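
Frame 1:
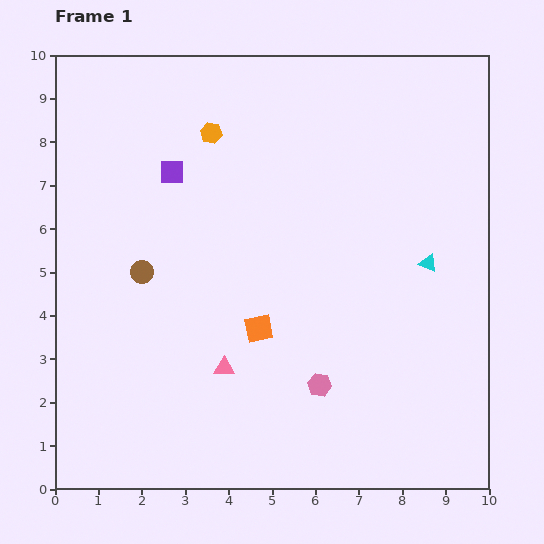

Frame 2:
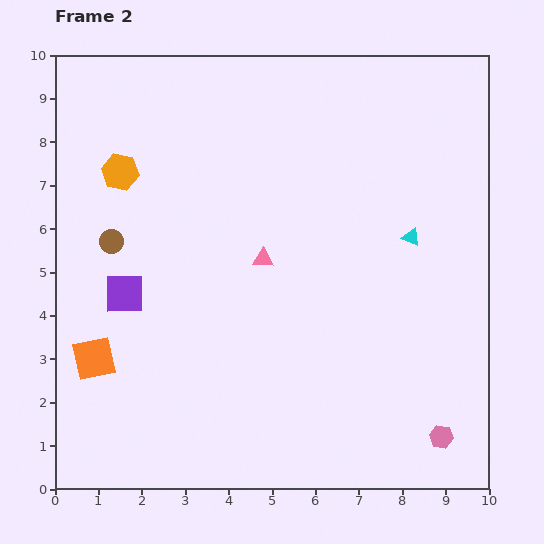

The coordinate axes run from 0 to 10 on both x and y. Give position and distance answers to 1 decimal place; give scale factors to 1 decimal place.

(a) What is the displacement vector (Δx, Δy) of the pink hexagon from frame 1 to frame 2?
(2.8, -1.2)

The pink hexagon was at (6.1, 2.4) in frame 1 and (8.9, 1.2) in frame 2.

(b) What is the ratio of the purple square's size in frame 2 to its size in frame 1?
1.6×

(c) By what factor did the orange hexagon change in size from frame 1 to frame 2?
1.7×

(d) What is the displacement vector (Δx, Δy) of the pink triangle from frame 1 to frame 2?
(0.9, 2.5)

The pink triangle was at (3.9, 2.8) in frame 1 and (4.8, 5.3) in frame 2.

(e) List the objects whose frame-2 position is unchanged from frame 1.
none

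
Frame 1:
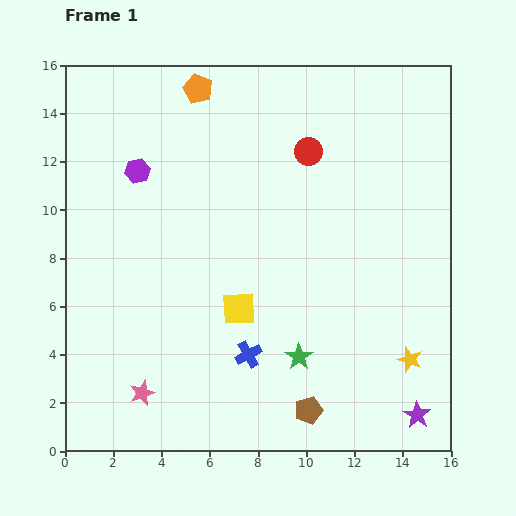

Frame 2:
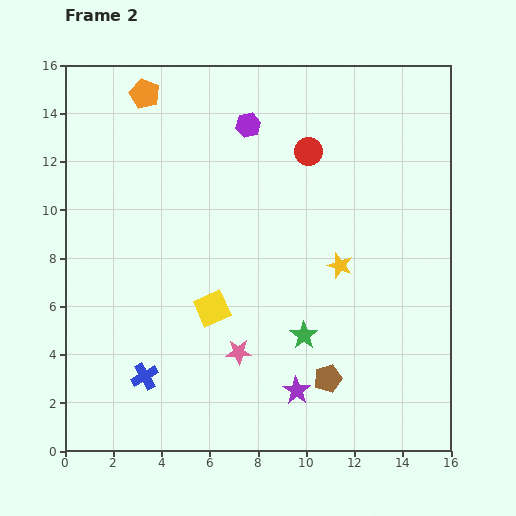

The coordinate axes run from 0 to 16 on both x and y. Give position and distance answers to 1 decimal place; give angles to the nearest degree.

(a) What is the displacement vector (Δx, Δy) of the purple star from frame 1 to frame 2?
(-5.0, 1.0)

The purple star was at (14.6, 1.5) in frame 1 and (9.6, 2.5) in frame 2.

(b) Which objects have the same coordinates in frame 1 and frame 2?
the red circle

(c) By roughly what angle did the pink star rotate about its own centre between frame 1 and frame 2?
19° clockwise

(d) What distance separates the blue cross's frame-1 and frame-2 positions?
4.4

The blue cross moved from (7.6, 4.0) to (3.3, 3.1), a distance of √(4.3² + 0.9²) ≈ 4.4.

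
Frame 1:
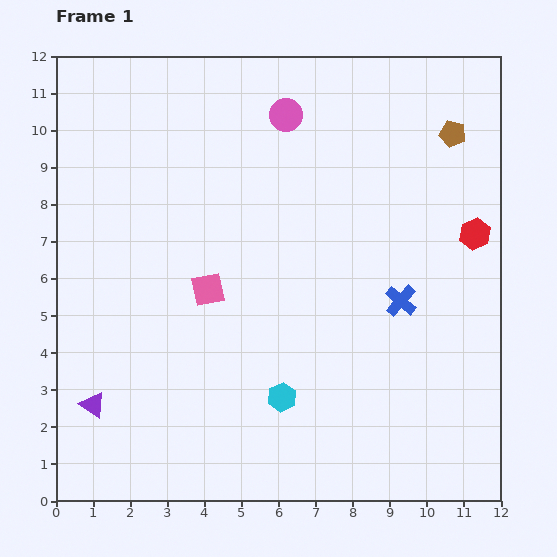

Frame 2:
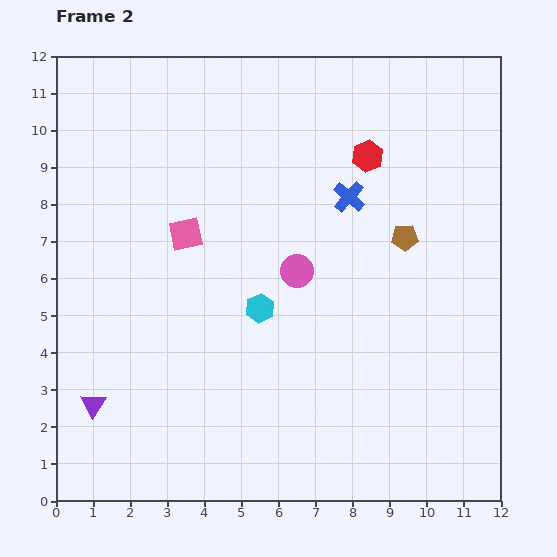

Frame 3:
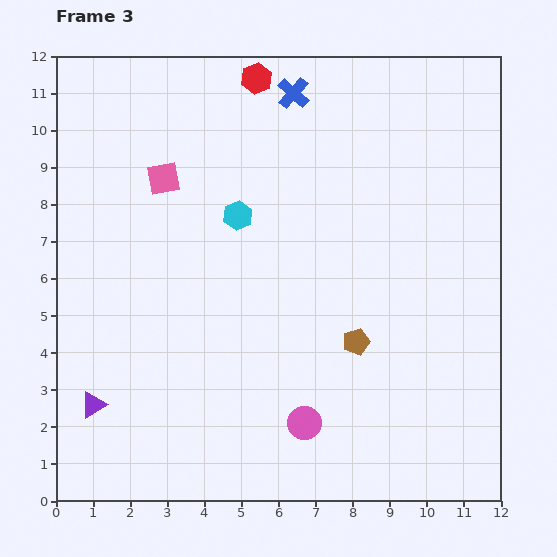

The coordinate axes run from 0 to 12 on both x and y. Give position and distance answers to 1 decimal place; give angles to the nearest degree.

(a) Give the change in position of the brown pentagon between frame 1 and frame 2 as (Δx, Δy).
(-1.3, -2.8)

The brown pentagon was at (10.7, 9.9) in frame 1 and (9.4, 7.1) in frame 2.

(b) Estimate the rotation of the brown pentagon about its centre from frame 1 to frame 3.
30° counter-clockwise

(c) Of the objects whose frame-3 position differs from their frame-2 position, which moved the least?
the pink square

(moved 1.6)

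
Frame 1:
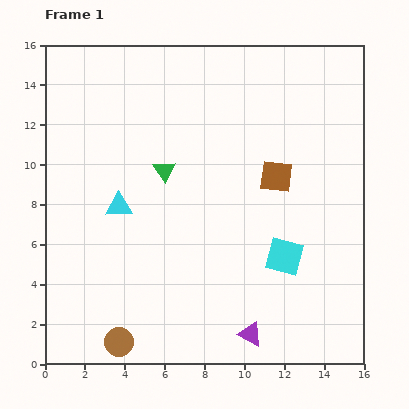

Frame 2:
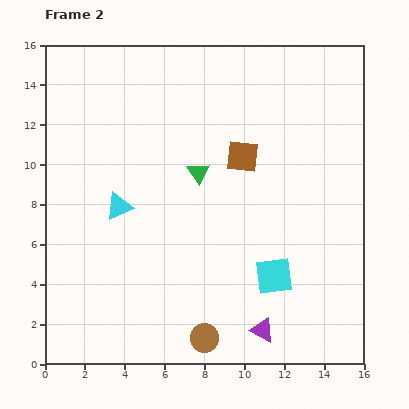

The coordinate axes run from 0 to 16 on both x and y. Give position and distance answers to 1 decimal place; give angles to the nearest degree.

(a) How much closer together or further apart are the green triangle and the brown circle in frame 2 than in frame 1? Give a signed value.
-0.6

Distance in frame 1: 8.9. Distance in frame 2: 8.3.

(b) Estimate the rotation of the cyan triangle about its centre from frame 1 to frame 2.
20° counter-clockwise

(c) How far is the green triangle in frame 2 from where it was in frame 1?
1.7

The green triangle moved from (6.0, 9.7) to (7.7, 9.6), a distance of √(1.7² + 0.1²) ≈ 1.7.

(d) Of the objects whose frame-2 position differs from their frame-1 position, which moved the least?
the purple triangle

(moved 0.6)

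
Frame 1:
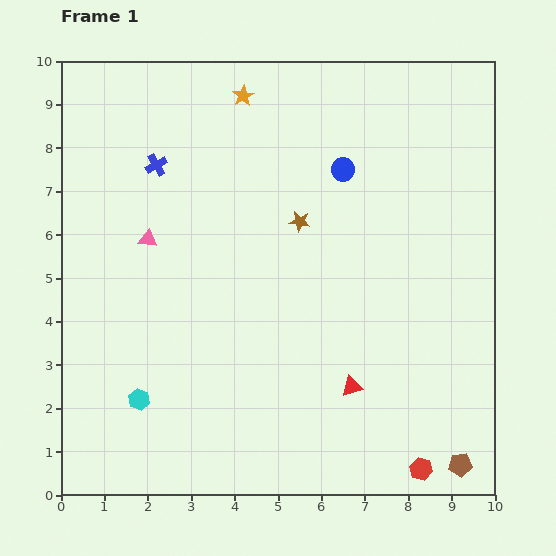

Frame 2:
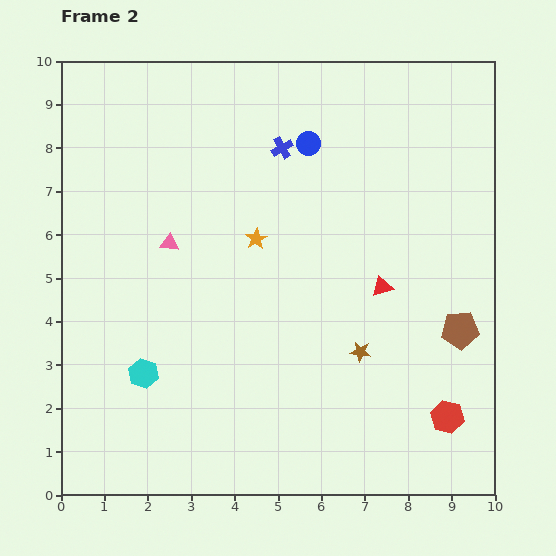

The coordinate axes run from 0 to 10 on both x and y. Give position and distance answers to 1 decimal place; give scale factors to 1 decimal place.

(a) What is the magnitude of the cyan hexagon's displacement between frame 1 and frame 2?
0.6

The cyan hexagon moved from (1.8, 2.2) to (1.9, 2.8), a distance of √(0.1² + 0.6²) ≈ 0.6.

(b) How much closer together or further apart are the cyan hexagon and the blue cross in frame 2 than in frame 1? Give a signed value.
+0.7

Distance in frame 1: 5.4. Distance in frame 2: 6.1.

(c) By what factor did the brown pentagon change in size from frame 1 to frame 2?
1.6×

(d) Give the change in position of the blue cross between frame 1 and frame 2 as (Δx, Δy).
(2.9, 0.4)

The blue cross was at (2.2, 7.6) in frame 1 and (5.1, 8.0) in frame 2.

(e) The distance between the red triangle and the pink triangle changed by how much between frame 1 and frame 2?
-0.8

Distance in frame 1: 5.8. Distance in frame 2: 5.0.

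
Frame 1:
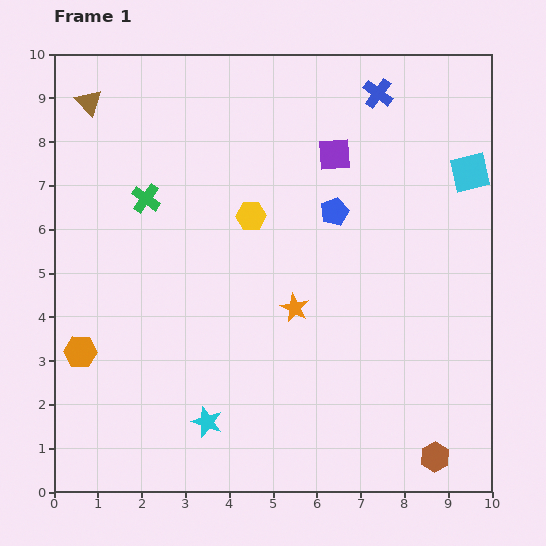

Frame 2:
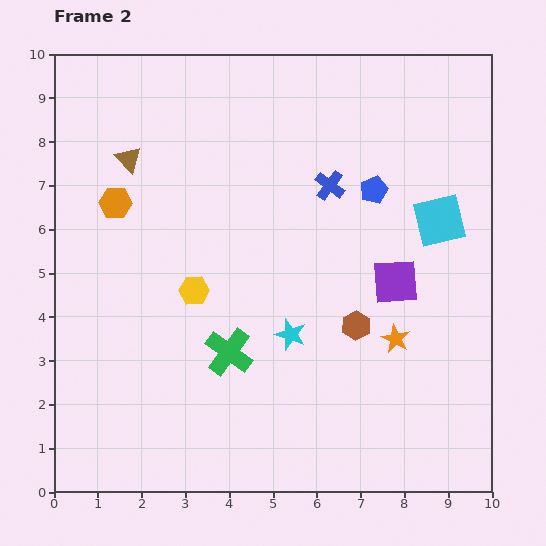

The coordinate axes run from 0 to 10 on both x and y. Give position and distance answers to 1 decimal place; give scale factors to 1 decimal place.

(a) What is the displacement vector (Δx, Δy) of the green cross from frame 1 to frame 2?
(1.9, -3.5)

The green cross was at (2.1, 6.7) in frame 1 and (4.0, 3.2) in frame 2.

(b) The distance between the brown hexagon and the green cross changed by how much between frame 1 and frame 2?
-5.9

Distance in frame 1: 8.9. Distance in frame 2: 3.0.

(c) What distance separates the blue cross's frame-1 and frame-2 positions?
2.4

The blue cross moved from (7.4, 9.1) to (6.3, 7.0), a distance of √(1.1² + 2.1²) ≈ 2.4.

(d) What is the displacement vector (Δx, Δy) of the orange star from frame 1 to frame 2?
(2.3, -0.7)

The orange star was at (5.5, 4.2) in frame 1 and (7.8, 3.5) in frame 2.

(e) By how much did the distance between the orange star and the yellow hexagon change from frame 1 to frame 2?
+2.4

Distance in frame 1: 2.3. Distance in frame 2: 4.7.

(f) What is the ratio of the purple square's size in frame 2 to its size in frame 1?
1.4×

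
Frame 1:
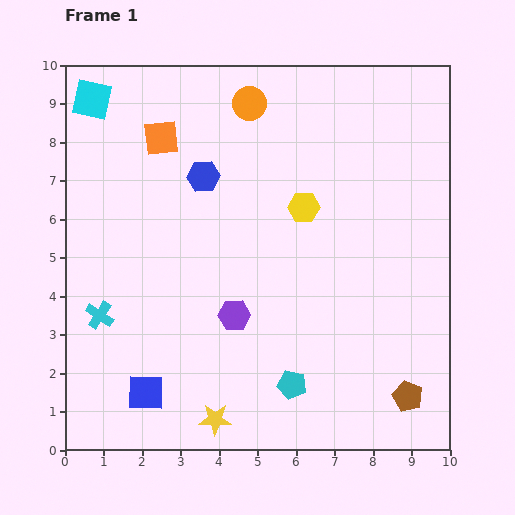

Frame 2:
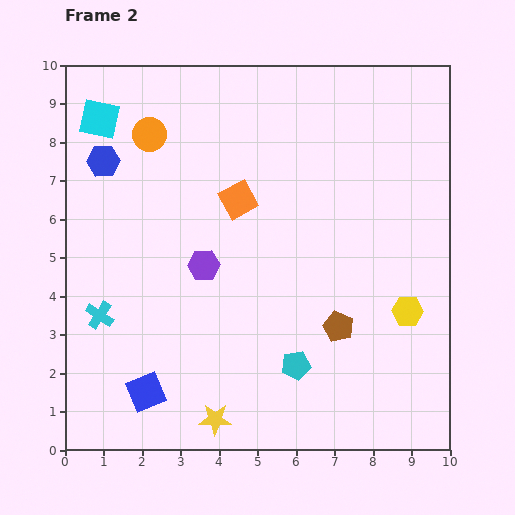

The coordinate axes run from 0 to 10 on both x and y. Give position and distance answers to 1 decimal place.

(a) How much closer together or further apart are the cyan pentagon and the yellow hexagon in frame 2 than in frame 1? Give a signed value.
-1.4

Distance in frame 1: 4.6. Distance in frame 2: 3.2.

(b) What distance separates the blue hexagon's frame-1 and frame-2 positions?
2.6

The blue hexagon moved from (3.6, 7.1) to (1.0, 7.5), a distance of √(2.6² + 0.4²) ≈ 2.6.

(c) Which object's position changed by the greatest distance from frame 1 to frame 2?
the yellow hexagon

(moved 3.8; next 2.7)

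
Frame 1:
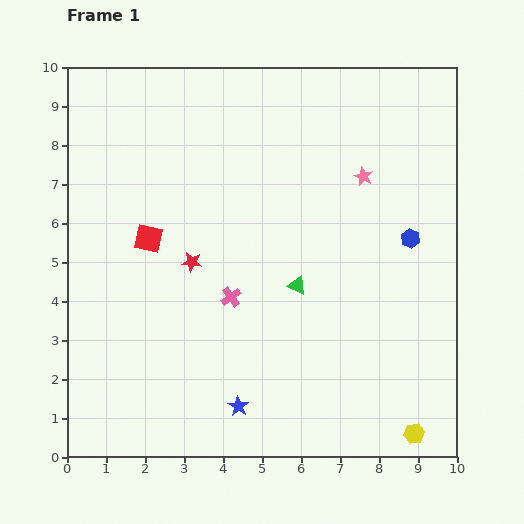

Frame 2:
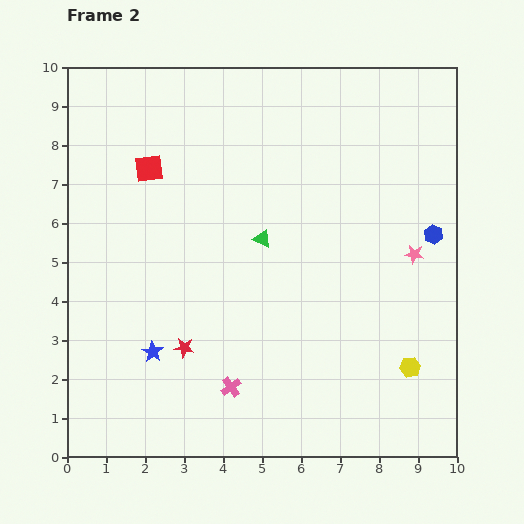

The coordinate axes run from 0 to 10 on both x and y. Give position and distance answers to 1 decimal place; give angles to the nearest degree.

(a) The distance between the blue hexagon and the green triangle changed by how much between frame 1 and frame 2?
+1.3

Distance in frame 1: 3.1. Distance in frame 2: 4.4.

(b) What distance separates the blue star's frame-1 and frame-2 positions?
2.6

The blue star moved from (4.4, 1.3) to (2.2, 2.7), a distance of √(2.2² + 1.4²) ≈ 2.6.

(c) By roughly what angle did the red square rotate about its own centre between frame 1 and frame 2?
19° counter-clockwise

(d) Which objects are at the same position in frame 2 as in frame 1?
none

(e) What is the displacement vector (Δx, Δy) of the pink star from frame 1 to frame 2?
(1.3, -2.0)

The pink star was at (7.6, 7.2) in frame 1 and (8.9, 5.2) in frame 2.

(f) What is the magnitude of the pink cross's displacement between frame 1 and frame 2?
2.3

The pink cross moved from (4.2, 4.1) to (4.2, 1.8), a distance of √(0.0² + 2.3²) ≈ 2.3.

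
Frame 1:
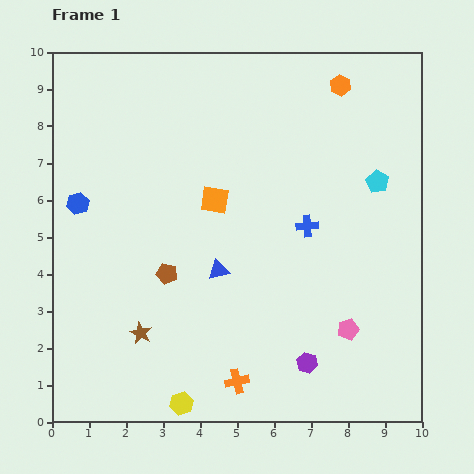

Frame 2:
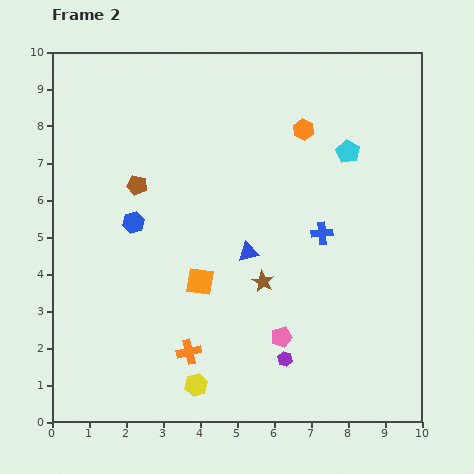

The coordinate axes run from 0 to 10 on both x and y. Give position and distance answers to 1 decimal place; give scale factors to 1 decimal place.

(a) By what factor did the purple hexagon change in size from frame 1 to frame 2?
0.7×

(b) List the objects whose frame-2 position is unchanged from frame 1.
none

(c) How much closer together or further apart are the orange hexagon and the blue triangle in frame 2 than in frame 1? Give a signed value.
-2.4

Distance in frame 1: 6.0. Distance in frame 2: 3.6.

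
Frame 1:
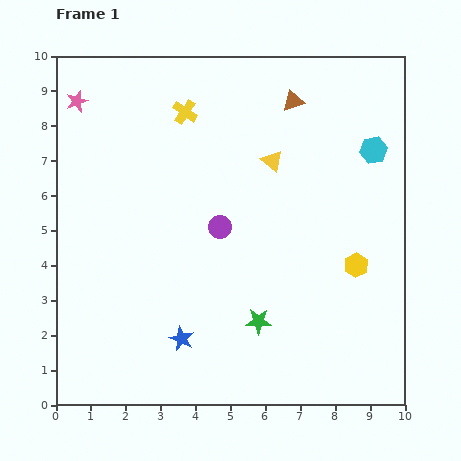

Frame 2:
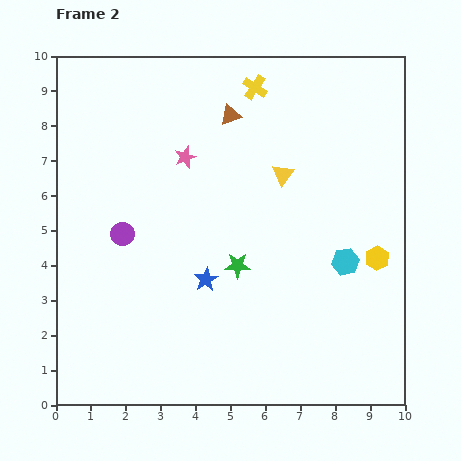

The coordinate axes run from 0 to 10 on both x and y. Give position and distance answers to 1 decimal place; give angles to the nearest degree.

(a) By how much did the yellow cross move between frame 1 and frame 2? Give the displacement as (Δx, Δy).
(2.0, 0.7)

The yellow cross was at (3.7, 8.4) in frame 1 and (5.7, 9.1) in frame 2.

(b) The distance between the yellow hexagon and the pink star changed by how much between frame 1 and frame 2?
-3.1

Distance in frame 1: 9.3. Distance in frame 2: 6.2.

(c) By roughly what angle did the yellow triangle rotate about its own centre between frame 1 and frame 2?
26° clockwise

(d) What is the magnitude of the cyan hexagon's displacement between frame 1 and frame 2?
3.3

The cyan hexagon moved from (9.1, 7.3) to (8.3, 4.1), a distance of √(0.8² + 3.2²) ≈ 3.3.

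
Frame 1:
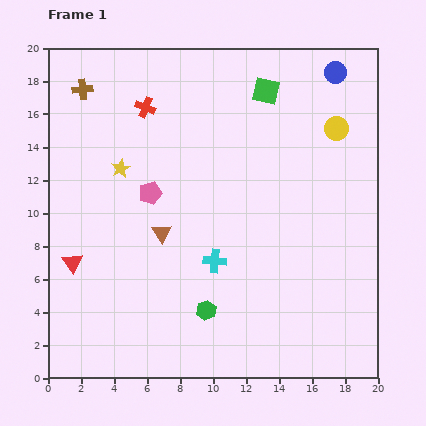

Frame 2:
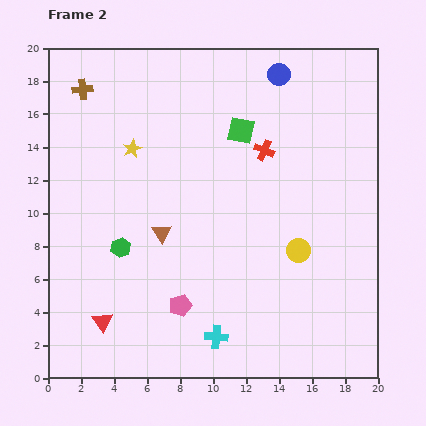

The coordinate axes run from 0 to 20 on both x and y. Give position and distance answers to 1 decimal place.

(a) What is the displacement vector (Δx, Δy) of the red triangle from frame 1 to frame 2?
(1.8, -3.6)

The red triangle was at (1.5, 7.0) in frame 1 and (3.3, 3.4) in frame 2.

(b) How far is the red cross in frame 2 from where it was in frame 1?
7.7

The red cross moved from (5.9, 16.4) to (13.1, 13.8), a distance of √(7.2² + 2.6²) ≈ 7.7.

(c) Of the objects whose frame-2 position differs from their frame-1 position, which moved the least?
the yellow star

(moved 1.4)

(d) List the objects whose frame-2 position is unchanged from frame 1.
the brown triangle, the brown cross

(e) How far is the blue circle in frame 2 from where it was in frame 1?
3.4

The blue circle moved from (17.4, 18.5) to (14.0, 18.4), a distance of √(3.4² + 0.1²) ≈ 3.4.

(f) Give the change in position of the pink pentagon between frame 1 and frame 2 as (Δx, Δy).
(1.8, -6.8)

The pink pentagon was at (6.2, 11.2) in frame 1 and (8.0, 4.4) in frame 2.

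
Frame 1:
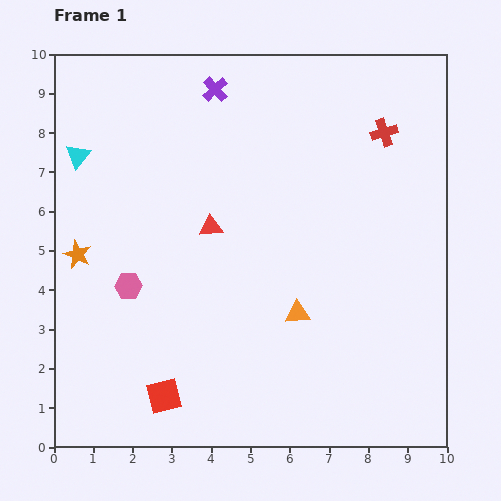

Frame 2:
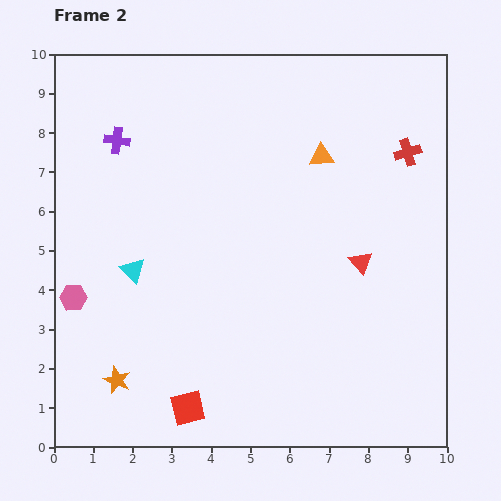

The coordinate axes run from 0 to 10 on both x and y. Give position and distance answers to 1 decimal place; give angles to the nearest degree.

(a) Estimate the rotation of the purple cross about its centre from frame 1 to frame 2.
39° counter-clockwise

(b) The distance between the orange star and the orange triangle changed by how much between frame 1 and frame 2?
+1.9

Distance in frame 1: 5.8. Distance in frame 2: 7.7.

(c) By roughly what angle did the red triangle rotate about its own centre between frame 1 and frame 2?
55° clockwise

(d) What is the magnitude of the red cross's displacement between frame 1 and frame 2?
0.8

The red cross moved from (8.4, 8.0) to (9.0, 7.5), a distance of √(0.6² + 0.5²) ≈ 0.8.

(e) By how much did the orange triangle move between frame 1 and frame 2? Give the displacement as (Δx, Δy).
(0.6, 4.0)

The orange triangle was at (6.2, 3.4) in frame 1 and (6.8, 7.4) in frame 2.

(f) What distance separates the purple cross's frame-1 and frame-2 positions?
2.8

The purple cross moved from (4.1, 9.1) to (1.6, 7.8), a distance of √(2.5² + 1.3²) ≈ 2.8.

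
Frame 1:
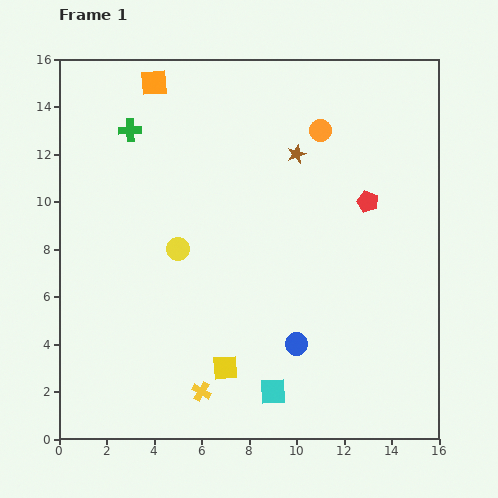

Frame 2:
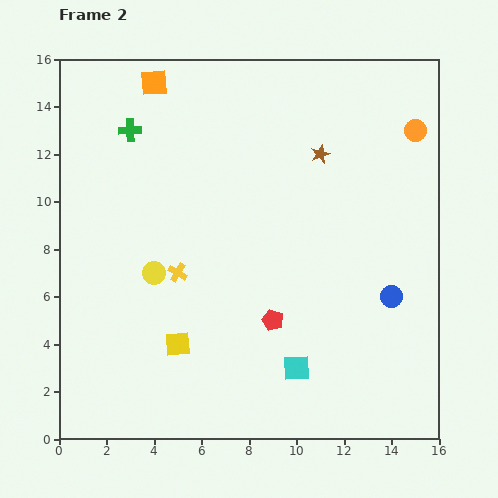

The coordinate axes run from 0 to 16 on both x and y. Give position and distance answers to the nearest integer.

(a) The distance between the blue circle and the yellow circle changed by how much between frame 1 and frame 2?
+4

Distance in frame 1: 6. Distance in frame 2: 10.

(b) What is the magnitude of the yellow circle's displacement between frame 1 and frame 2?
1

The yellow circle moved from (5, 8) to (4, 7), a distance of √(1² + 1²) ≈ 1.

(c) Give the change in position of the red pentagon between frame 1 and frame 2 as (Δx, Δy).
(-4, -5)

The red pentagon was at (13, 10) in frame 1 and (9, 5) in frame 2.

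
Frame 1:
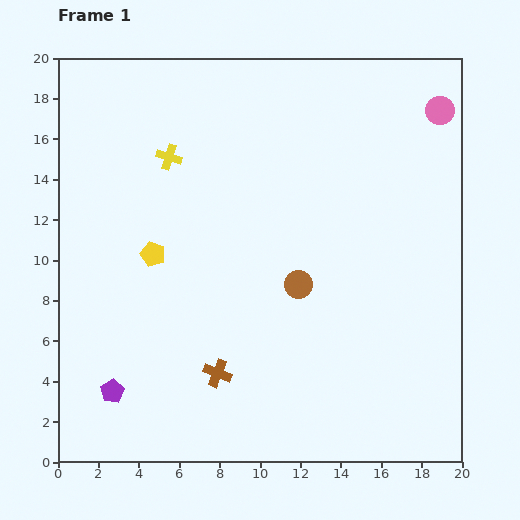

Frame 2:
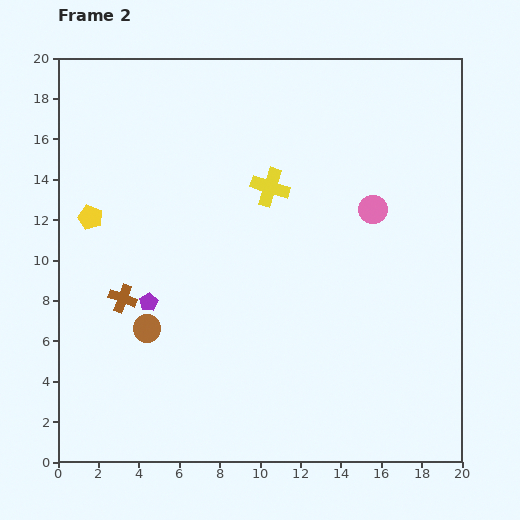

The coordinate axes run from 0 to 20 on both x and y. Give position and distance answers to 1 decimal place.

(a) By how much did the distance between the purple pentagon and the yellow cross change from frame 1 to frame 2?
-3.6

Distance in frame 1: 11.9. Distance in frame 2: 8.3.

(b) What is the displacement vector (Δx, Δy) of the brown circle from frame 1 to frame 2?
(-7.5, -2.2)

The brown circle was at (11.9, 8.8) in frame 1 and (4.4, 6.6) in frame 2.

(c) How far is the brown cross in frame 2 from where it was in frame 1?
6.0

The brown cross moved from (7.9, 4.4) to (3.2, 8.1), a distance of √(4.7² + 3.7²) ≈ 6.0.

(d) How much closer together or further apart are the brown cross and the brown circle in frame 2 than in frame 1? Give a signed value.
-4.0

Distance in frame 1: 5.9. Distance in frame 2: 1.9.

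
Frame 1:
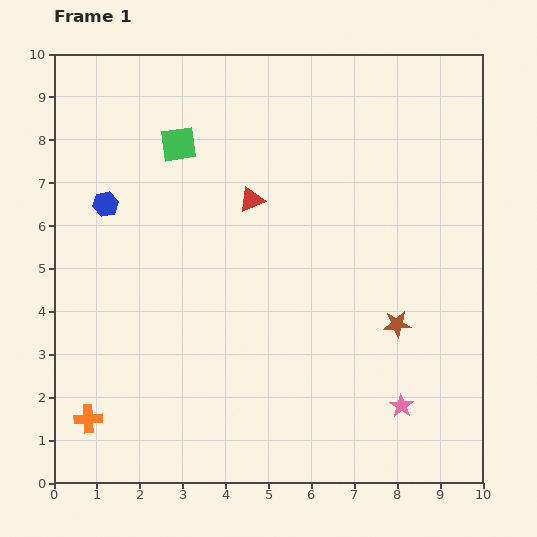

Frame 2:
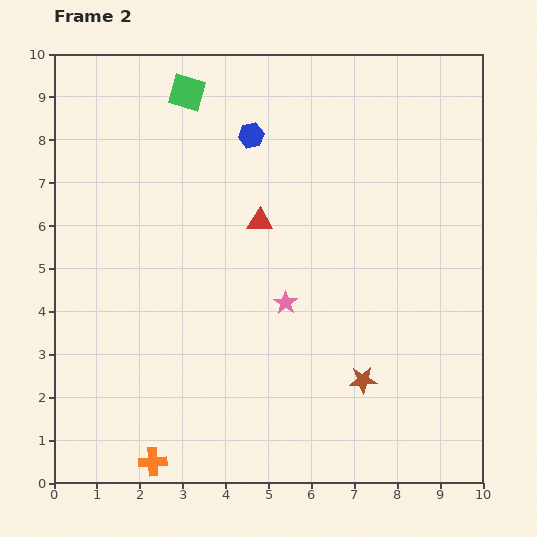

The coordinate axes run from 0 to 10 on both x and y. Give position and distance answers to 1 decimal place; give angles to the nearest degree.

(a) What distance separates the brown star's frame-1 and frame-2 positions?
1.5

The brown star moved from (8.0, 3.7) to (7.2, 2.4), a distance of √(0.8² + 1.3²) ≈ 1.5.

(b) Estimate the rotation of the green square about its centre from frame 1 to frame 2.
24° clockwise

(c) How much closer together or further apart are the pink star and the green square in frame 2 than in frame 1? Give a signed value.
-2.6

Distance in frame 1: 8.0. Distance in frame 2: 5.4.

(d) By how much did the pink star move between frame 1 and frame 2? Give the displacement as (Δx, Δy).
(-2.7, 2.4)

The pink star was at (8.1, 1.8) in frame 1 and (5.4, 4.2) in frame 2.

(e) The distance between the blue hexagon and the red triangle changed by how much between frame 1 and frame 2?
-1.4

Distance in frame 1: 3.4. Distance in frame 2: 2.0.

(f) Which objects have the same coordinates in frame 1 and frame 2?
none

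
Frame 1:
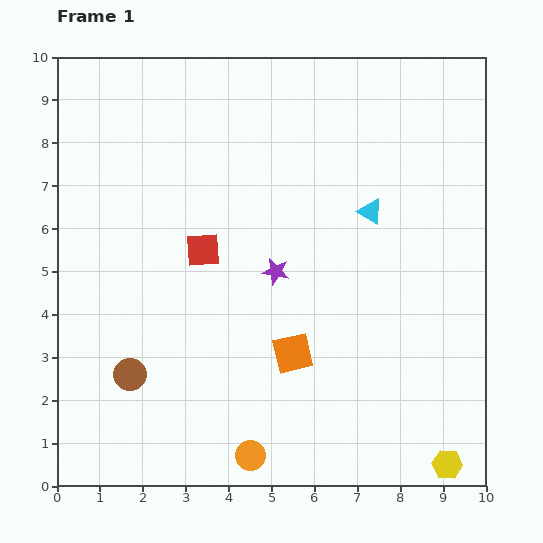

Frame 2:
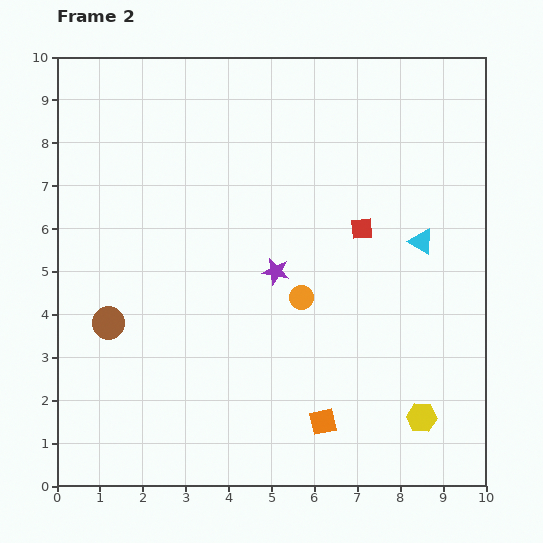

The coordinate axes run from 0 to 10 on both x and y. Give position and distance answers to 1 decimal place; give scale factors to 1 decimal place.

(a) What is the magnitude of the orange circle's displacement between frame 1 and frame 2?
3.9

The orange circle moved from (4.5, 0.7) to (5.7, 4.4), a distance of √(1.2² + 3.7²) ≈ 3.9.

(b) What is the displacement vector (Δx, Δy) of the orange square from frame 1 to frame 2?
(0.7, -1.6)

The orange square was at (5.5, 3.1) in frame 1 and (6.2, 1.5) in frame 2.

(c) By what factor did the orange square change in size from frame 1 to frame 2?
0.7×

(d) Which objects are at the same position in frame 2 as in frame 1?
the purple star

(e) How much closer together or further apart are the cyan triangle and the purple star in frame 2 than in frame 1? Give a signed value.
+0.9

Distance in frame 1: 2.6. Distance in frame 2: 3.5.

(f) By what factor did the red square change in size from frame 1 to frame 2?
0.6×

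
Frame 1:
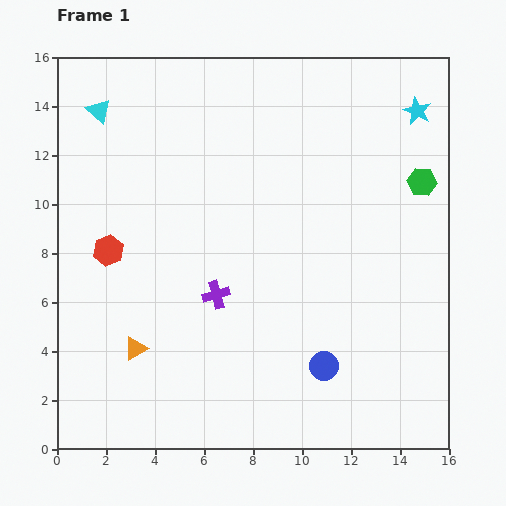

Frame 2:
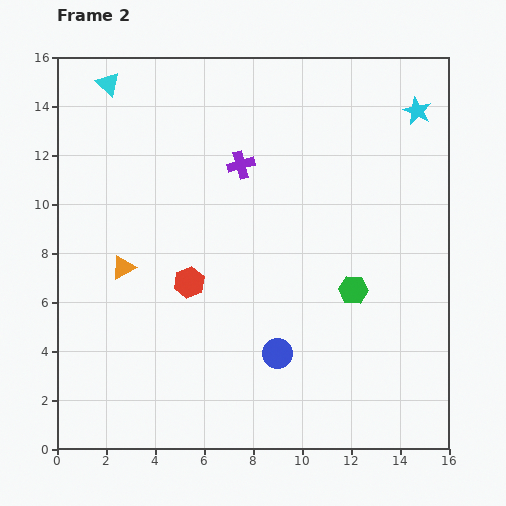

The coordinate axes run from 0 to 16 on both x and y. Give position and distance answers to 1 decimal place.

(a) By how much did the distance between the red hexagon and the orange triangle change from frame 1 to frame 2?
-1.3

Distance in frame 1: 4.1. Distance in frame 2: 2.8.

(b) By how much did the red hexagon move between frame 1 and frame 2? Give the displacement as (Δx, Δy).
(3.3, -1.3)

The red hexagon was at (2.1, 8.1) in frame 1 and (5.4, 6.8) in frame 2.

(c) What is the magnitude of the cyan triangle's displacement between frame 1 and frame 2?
1.2

The cyan triangle moved from (1.7, 13.8) to (2.1, 14.9), a distance of √(0.4² + 1.1²) ≈ 1.2.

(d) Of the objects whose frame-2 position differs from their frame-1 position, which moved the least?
the cyan triangle

(moved 1.2)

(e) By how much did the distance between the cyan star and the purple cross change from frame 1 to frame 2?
-3.6

Distance in frame 1: 11.1. Distance in frame 2: 7.5.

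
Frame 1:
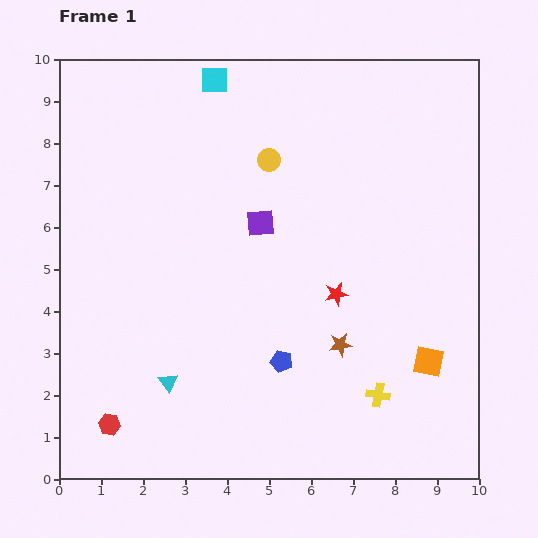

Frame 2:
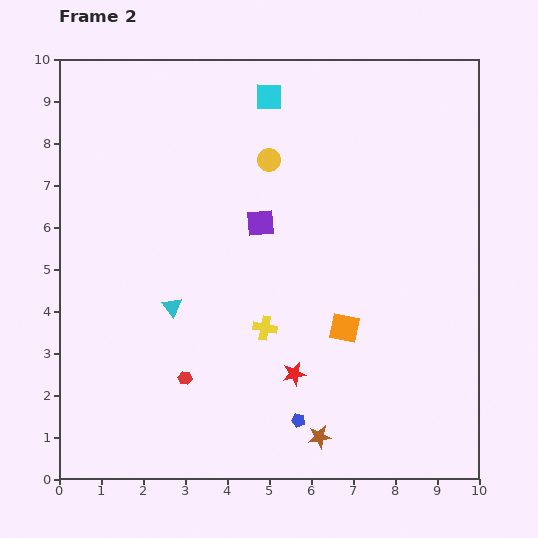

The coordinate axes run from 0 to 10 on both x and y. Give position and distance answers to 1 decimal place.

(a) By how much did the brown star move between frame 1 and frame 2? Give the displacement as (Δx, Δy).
(-0.5, -2.2)

The brown star was at (6.7, 3.2) in frame 1 and (6.2, 1.0) in frame 2.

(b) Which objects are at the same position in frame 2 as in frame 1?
the purple square, the yellow circle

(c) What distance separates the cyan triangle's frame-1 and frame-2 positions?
1.8

The cyan triangle moved from (2.6, 2.3) to (2.7, 4.1), a distance of √(0.1² + 1.8²) ≈ 1.8.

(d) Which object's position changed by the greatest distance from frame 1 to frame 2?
the yellow cross

(moved 3.1; next 2.3)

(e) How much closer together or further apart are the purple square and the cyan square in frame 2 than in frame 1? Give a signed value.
-0.6

Distance in frame 1: 3.6. Distance in frame 2: 3.0.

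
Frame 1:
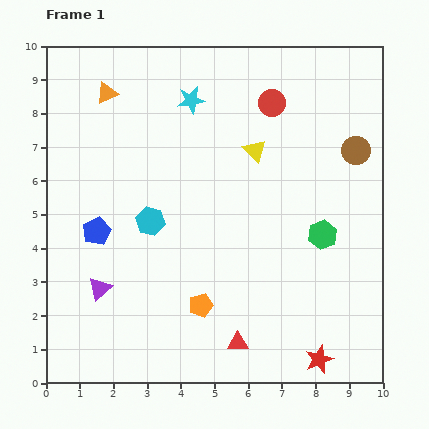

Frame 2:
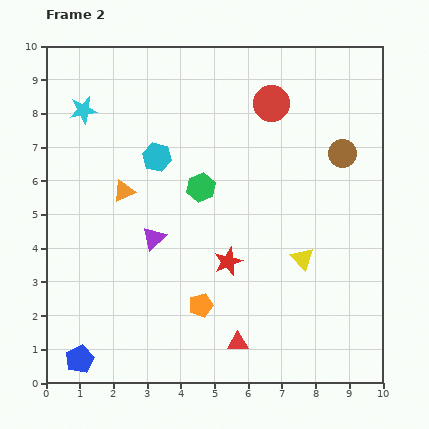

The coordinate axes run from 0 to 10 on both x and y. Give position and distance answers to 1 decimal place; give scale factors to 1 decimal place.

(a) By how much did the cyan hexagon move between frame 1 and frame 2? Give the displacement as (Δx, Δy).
(0.2, 1.9)

The cyan hexagon was at (3.1, 4.8) in frame 1 and (3.3, 6.7) in frame 2.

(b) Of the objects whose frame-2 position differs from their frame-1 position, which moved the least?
the brown circle

(moved 0.4)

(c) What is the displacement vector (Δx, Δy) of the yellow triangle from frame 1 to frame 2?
(1.4, -3.2)

The yellow triangle was at (6.2, 6.9) in frame 1 and (7.6, 3.7) in frame 2.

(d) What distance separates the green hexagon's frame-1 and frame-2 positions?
3.9

The green hexagon moved from (8.2, 4.4) to (4.6, 5.8), a distance of √(3.6² + 1.4²) ≈ 3.9.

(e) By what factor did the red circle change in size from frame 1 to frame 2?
1.3×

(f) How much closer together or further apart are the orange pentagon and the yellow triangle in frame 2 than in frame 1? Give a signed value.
-1.6

Distance in frame 1: 4.9. Distance in frame 2: 3.3.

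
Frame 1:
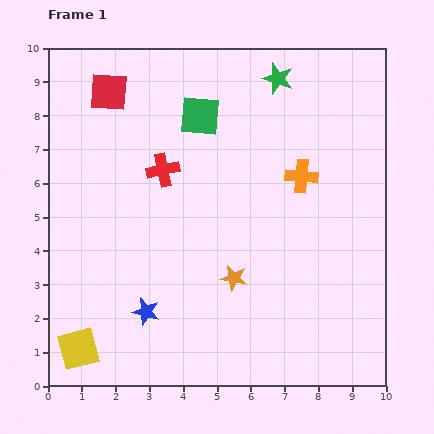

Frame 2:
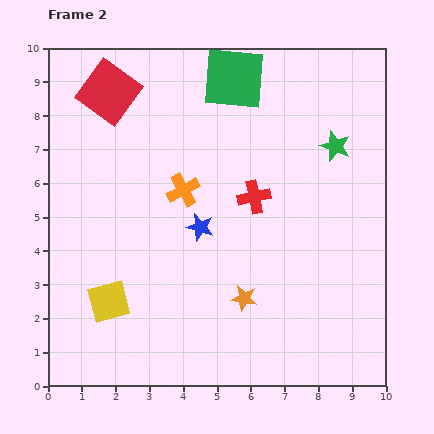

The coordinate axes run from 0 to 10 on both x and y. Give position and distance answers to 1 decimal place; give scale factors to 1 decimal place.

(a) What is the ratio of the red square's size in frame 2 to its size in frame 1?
1.5×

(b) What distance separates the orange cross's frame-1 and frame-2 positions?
3.5

The orange cross moved from (7.5, 6.2) to (4.0, 5.8), a distance of √(3.5² + 0.4²) ≈ 3.5.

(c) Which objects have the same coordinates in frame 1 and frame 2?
the red square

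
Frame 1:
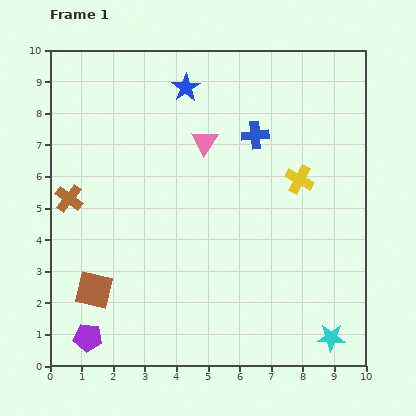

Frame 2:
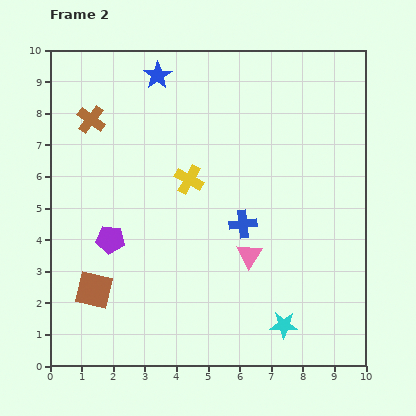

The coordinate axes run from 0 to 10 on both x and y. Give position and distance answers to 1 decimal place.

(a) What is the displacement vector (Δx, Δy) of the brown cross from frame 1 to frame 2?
(0.7, 2.5)

The brown cross was at (0.6, 5.3) in frame 1 and (1.3, 7.8) in frame 2.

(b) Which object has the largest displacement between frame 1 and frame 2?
the pink triangle

(moved 3.9; next 3.5)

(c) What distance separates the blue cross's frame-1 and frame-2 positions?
2.8

The blue cross moved from (6.5, 7.3) to (6.1, 4.5), a distance of √(0.4² + 2.8²) ≈ 2.8.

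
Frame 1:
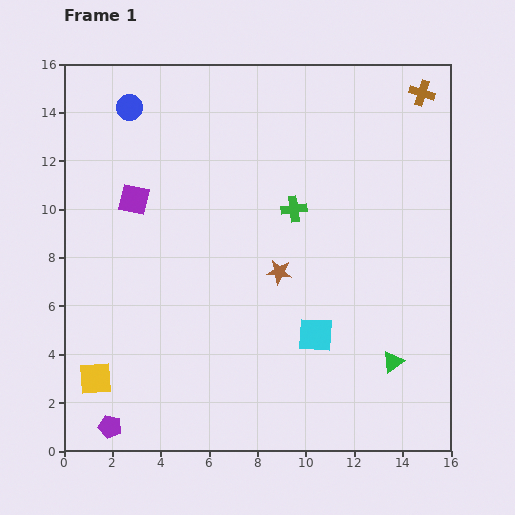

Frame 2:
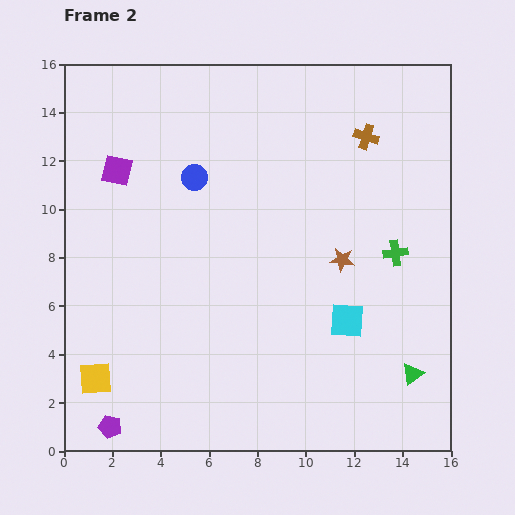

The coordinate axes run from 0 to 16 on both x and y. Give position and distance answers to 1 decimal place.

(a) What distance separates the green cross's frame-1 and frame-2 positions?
4.6

The green cross moved from (9.5, 10.0) to (13.7, 8.2), a distance of √(4.2² + 1.8²) ≈ 4.6.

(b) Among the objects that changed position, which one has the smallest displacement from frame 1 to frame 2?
the green triangle

(moved 0.9)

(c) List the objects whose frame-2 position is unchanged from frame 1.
the yellow square, the purple pentagon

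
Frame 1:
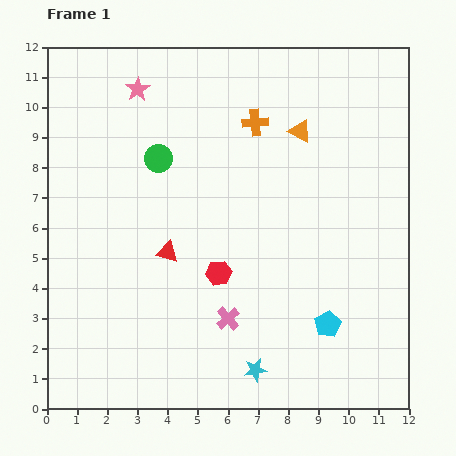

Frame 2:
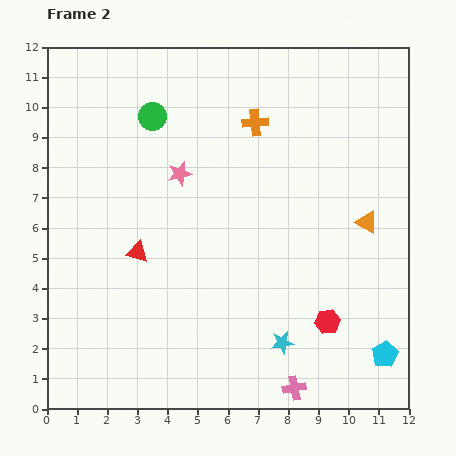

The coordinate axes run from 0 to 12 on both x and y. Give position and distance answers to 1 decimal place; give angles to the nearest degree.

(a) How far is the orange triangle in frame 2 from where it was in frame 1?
3.7

The orange triangle moved from (8.4, 9.2) to (10.6, 6.2), a distance of √(2.2² + 3.0²) ≈ 3.7.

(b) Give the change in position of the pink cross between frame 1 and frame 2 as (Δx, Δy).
(2.2, -2.3)

The pink cross was at (6.0, 3.0) in frame 1 and (8.2, 0.7) in frame 2.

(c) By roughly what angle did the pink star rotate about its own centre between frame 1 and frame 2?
19° clockwise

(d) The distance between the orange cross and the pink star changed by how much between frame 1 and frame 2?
-1.1

Distance in frame 1: 4.1. Distance in frame 2: 3.0.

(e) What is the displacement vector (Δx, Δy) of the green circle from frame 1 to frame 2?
(-0.2, 1.4)

The green circle was at (3.7, 8.3) in frame 1 and (3.5, 9.7) in frame 2.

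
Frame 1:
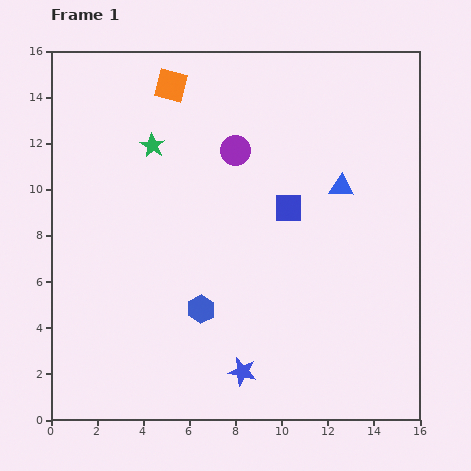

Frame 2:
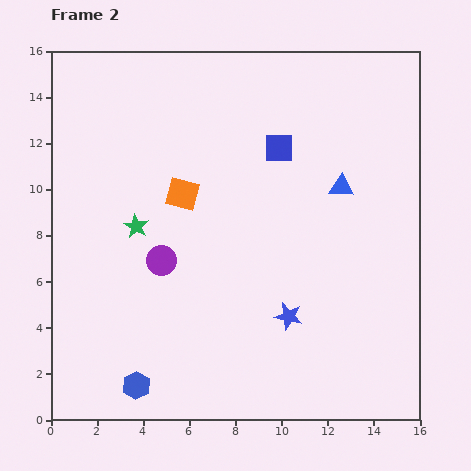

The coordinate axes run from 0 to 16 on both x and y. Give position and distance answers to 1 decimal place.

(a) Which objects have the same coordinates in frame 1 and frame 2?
the blue triangle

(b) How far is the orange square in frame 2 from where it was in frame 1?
4.7

The orange square moved from (5.2, 14.5) to (5.7, 9.8), a distance of √(0.5² + 4.7²) ≈ 4.7.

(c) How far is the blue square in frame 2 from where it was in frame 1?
2.6

The blue square moved from (10.3, 9.2) to (9.9, 11.8), a distance of √(0.4² + 2.6²) ≈ 2.6.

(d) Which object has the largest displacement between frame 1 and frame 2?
the purple circle

(moved 5.8; next 4.7)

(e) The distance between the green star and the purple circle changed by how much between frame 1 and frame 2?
-1.7

Distance in frame 1: 3.6. Distance in frame 2: 1.9.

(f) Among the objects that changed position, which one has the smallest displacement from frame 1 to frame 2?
the blue square

(moved 2.6)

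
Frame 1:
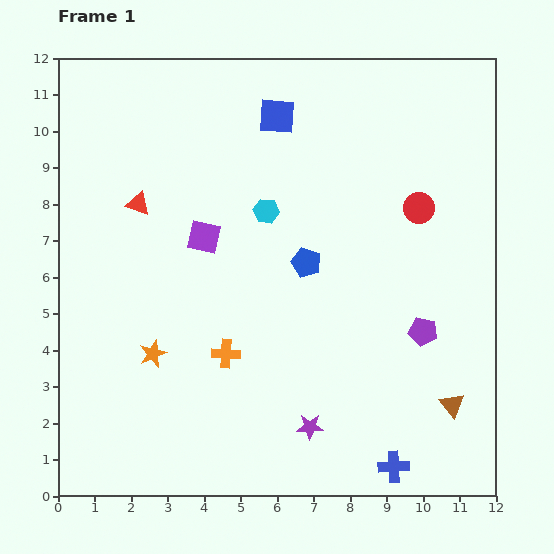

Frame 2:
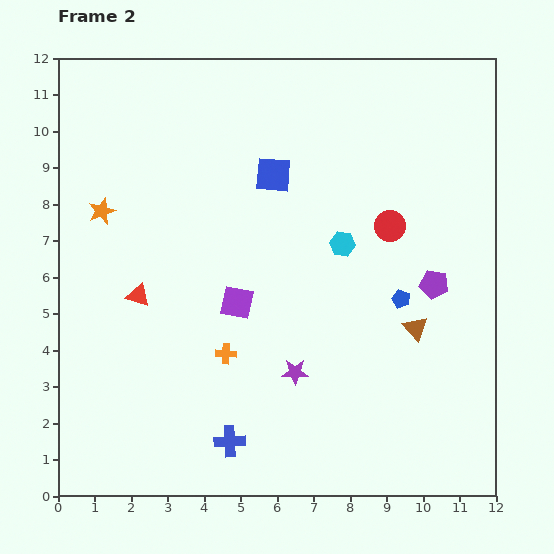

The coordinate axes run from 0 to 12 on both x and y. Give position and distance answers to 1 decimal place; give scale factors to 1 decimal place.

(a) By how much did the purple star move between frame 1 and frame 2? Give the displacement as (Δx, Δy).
(-0.4, 1.5)

The purple star was at (6.9, 1.9) in frame 1 and (6.5, 3.4) in frame 2.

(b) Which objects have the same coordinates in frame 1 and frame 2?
the orange cross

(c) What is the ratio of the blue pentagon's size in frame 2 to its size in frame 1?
0.6×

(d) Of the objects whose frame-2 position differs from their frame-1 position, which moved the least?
the red circle

(moved 0.9)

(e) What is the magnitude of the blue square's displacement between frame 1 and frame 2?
1.6

The blue square moved from (6.0, 10.4) to (5.9, 8.8), a distance of √(0.1² + 1.6²) ≈ 1.6.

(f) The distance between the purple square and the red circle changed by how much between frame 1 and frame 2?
-1.3

Distance in frame 1: 6.0. Distance in frame 2: 4.7.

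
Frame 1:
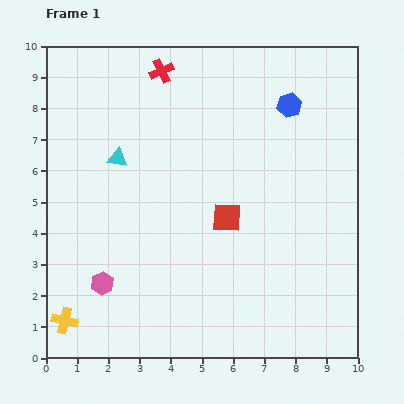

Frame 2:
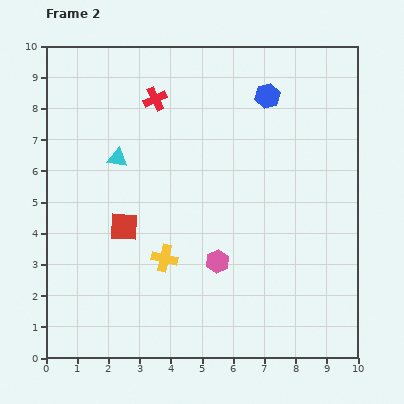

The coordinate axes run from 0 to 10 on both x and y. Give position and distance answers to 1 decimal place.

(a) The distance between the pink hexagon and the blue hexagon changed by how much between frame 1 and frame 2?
-2.8

Distance in frame 1: 8.3. Distance in frame 2: 5.5.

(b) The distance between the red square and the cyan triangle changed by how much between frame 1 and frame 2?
-1.8

Distance in frame 1: 4.0. Distance in frame 2: 2.2.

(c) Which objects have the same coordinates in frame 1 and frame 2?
the cyan triangle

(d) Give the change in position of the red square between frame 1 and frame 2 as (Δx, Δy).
(-3.3, -0.3)

The red square was at (5.8, 4.5) in frame 1 and (2.5, 4.2) in frame 2.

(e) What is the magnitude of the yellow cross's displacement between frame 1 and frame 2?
3.8

The yellow cross moved from (0.6, 1.2) to (3.8, 3.2), a distance of √(3.2² + 2.0²) ≈ 3.8.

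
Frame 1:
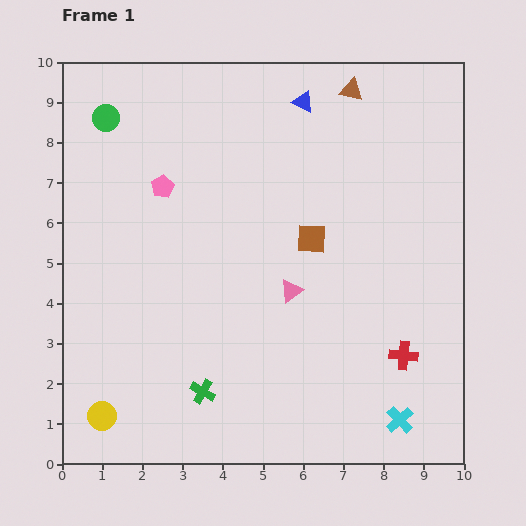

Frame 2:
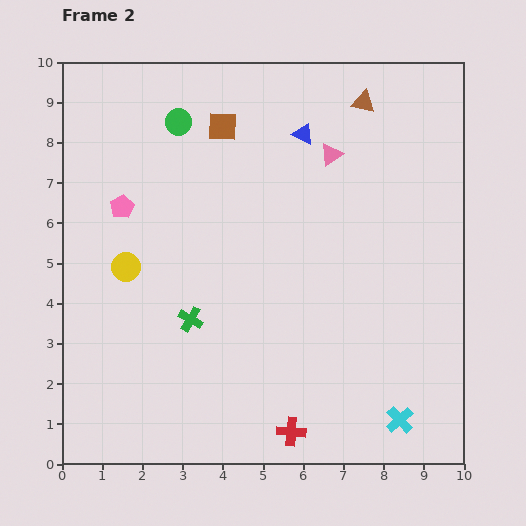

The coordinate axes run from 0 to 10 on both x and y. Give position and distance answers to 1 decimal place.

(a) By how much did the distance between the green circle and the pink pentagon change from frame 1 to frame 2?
+0.3

Distance in frame 1: 2.2. Distance in frame 2: 2.5.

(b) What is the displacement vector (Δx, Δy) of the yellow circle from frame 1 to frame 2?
(0.6, 3.7)

The yellow circle was at (1.0, 1.2) in frame 1 and (1.6, 4.9) in frame 2.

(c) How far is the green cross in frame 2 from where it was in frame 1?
1.8

The green cross moved from (3.5, 1.8) to (3.2, 3.6), a distance of √(0.3² + 1.8²) ≈ 1.8.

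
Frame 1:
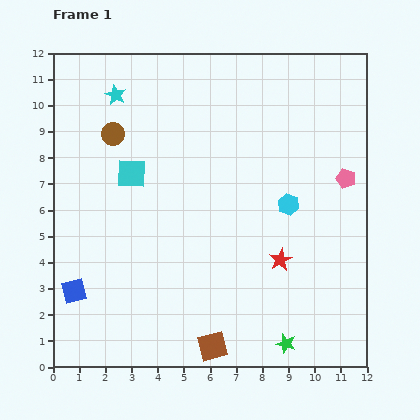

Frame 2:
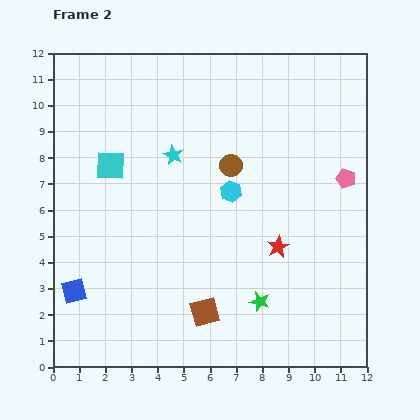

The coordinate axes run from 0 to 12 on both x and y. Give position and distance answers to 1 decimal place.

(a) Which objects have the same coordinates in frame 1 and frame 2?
the pink pentagon, the blue square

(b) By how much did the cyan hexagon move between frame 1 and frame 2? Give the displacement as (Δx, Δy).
(-2.2, 0.5)

The cyan hexagon was at (9.0, 6.2) in frame 1 and (6.8, 6.7) in frame 2.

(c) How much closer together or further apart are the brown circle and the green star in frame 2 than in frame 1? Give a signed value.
-5.1

Distance in frame 1: 10.4. Distance in frame 2: 5.3.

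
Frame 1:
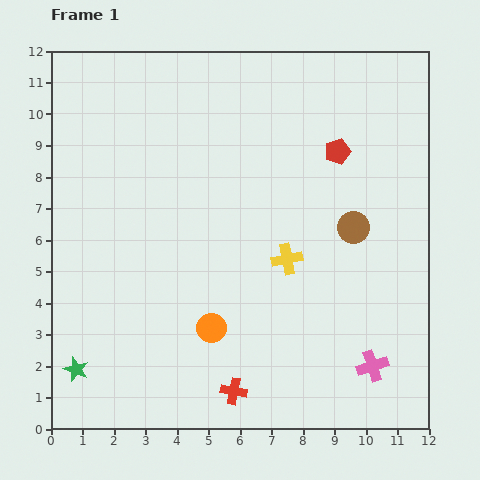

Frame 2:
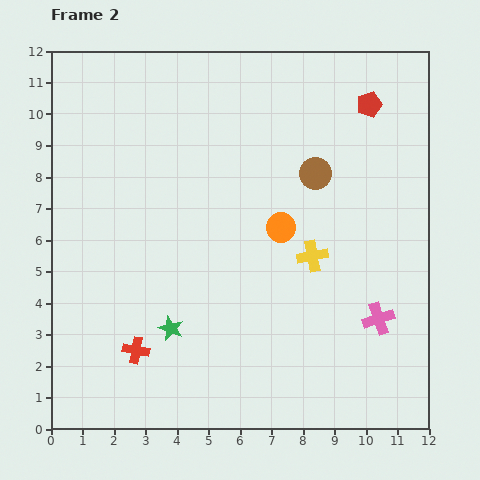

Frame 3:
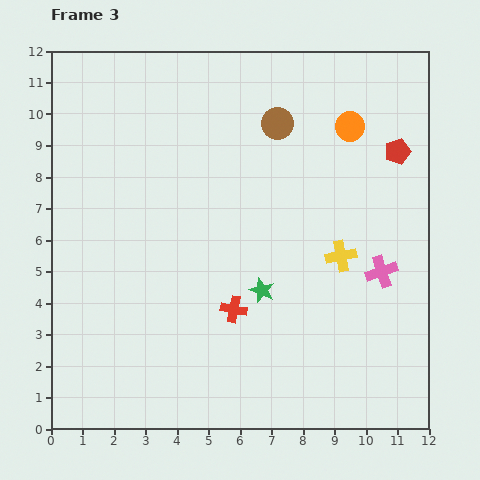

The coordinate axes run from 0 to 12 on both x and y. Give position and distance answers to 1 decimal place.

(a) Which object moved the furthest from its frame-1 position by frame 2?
the orange circle

(moved 3.9; next 3.4)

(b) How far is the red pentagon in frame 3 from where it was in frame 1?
1.9

The red pentagon moved from (9.1, 8.8) to (11.0, 8.8), a distance of √(1.9² + 0.0²) ≈ 1.9.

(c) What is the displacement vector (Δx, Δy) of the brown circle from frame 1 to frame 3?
(-2.4, 3.3)

The brown circle was at (9.6, 6.4) in frame 1 and (7.2, 9.7) in frame 3.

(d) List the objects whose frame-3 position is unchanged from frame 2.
none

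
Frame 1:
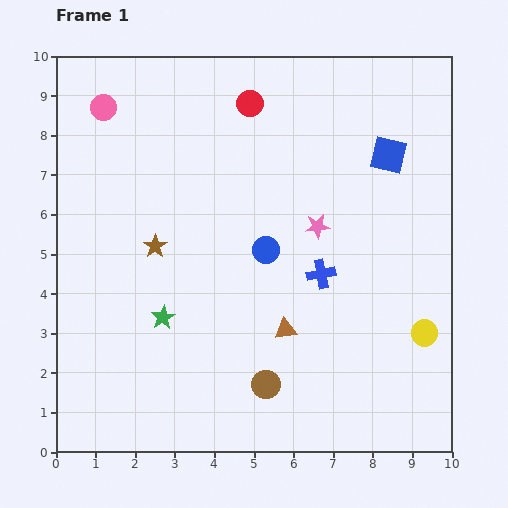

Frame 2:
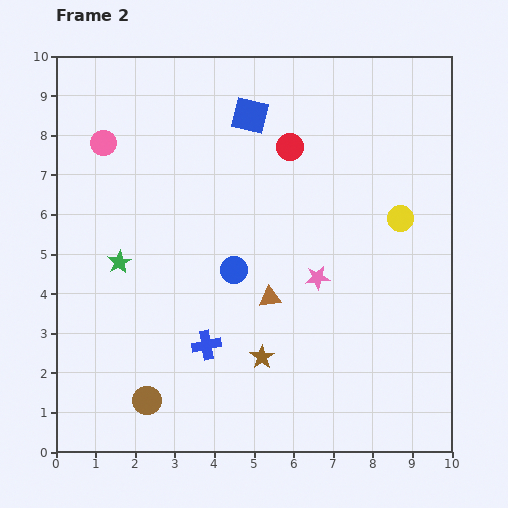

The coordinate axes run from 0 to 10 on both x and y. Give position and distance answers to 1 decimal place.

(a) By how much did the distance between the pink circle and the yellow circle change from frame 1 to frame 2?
-2.2

Distance in frame 1: 9.9. Distance in frame 2: 7.7.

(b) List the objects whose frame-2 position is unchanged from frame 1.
none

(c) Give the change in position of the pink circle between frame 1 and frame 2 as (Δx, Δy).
(0.0, -0.9)

The pink circle was at (1.2, 8.7) in frame 1 and (1.2, 7.8) in frame 2.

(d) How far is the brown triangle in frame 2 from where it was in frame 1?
0.9

The brown triangle moved from (5.8, 3.1) to (5.4, 3.9), a distance of √(0.4² + 0.8²) ≈ 0.9.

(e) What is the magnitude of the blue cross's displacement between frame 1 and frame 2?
3.4

The blue cross moved from (6.7, 4.5) to (3.8, 2.7), a distance of √(2.9² + 1.8²) ≈ 3.4.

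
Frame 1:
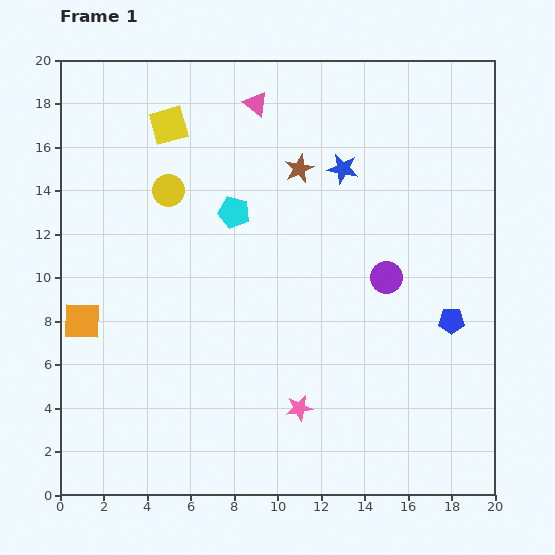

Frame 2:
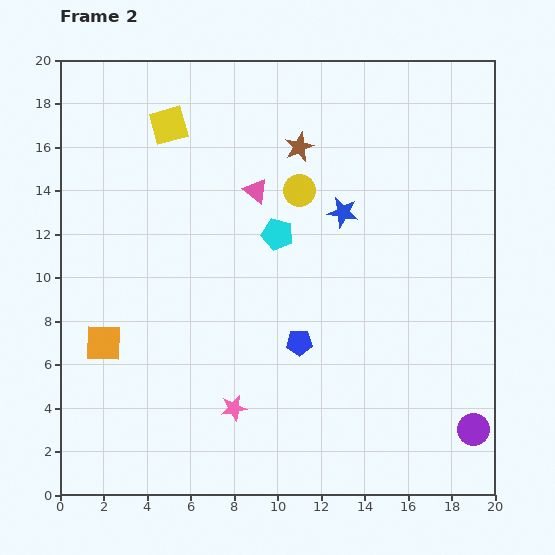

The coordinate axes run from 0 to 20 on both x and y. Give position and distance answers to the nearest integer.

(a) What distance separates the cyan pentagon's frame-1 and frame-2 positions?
2

The cyan pentagon moved from (8, 13) to (10, 12), a distance of √(2² + 1²) ≈ 2.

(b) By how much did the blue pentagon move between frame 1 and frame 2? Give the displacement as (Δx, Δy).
(-7, -1)

The blue pentagon was at (18, 8) in frame 1 and (11, 7) in frame 2.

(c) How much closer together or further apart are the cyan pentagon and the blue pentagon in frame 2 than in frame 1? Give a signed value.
-6

Distance in frame 1: 11. Distance in frame 2: 5.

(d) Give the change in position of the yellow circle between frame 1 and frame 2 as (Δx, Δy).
(6, 0)

The yellow circle was at (5, 14) in frame 1 and (11, 14) in frame 2.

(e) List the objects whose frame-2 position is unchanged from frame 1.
the yellow square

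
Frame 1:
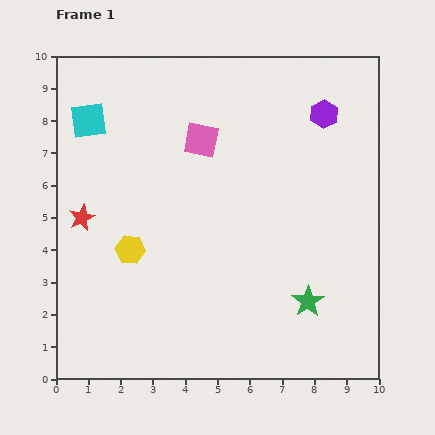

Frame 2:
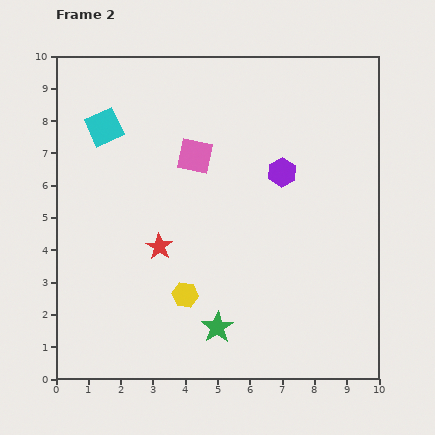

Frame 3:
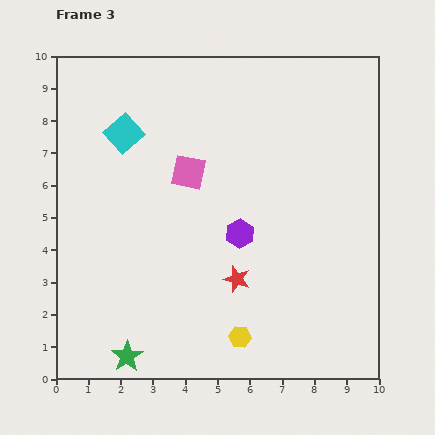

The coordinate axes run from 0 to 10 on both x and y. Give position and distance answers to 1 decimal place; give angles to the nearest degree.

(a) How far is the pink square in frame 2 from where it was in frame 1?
0.5

The pink square moved from (4.5, 7.4) to (4.3, 6.9), a distance of √(0.2² + 0.5²) ≈ 0.5.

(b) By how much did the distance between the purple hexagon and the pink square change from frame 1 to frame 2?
-1.2

Distance in frame 1: 3.9. Distance in frame 2: 2.7.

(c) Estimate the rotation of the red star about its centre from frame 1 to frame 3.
30° counter-clockwise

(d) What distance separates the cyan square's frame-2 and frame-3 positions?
0.6

The cyan square moved from (1.5, 7.8) to (2.1, 7.6), a distance of √(0.6² + 0.2²) ≈ 0.6.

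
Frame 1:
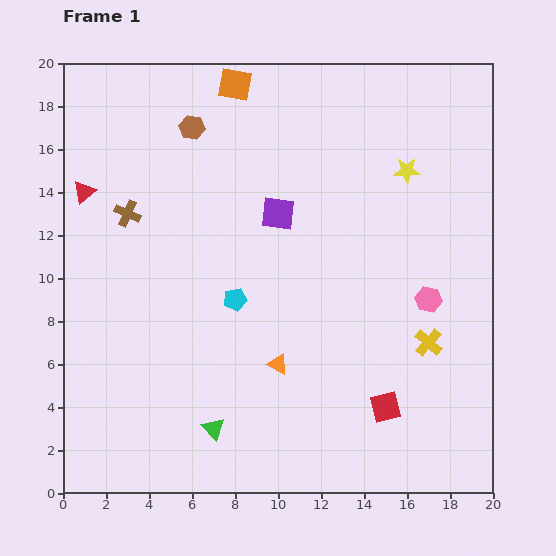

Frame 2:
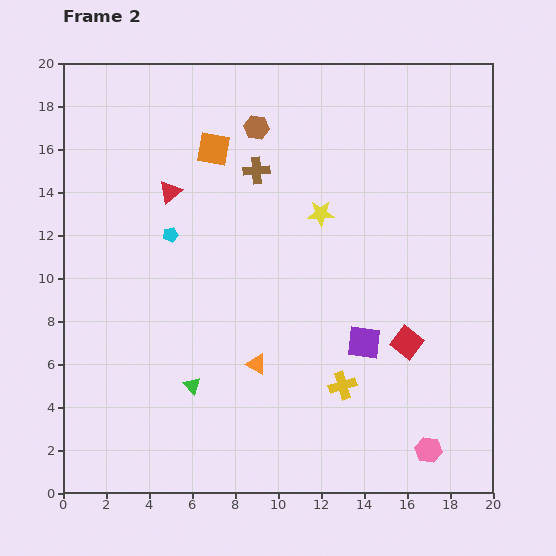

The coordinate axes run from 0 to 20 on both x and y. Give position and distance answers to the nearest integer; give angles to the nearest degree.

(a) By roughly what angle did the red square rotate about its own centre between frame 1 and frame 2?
39° counter-clockwise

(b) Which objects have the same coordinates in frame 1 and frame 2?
none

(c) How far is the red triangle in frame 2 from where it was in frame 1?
4

The red triangle moved from (1, 14) to (5, 14), a distance of √(4² + 0²) ≈ 4.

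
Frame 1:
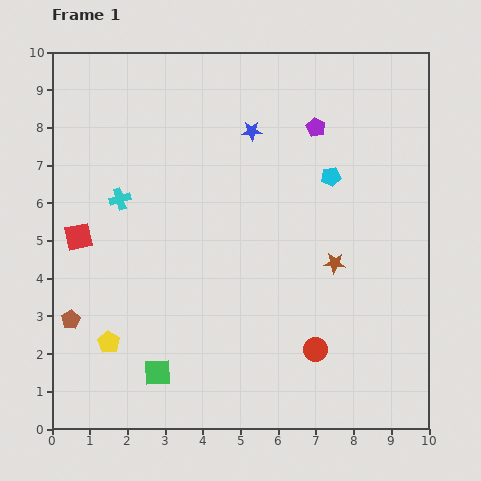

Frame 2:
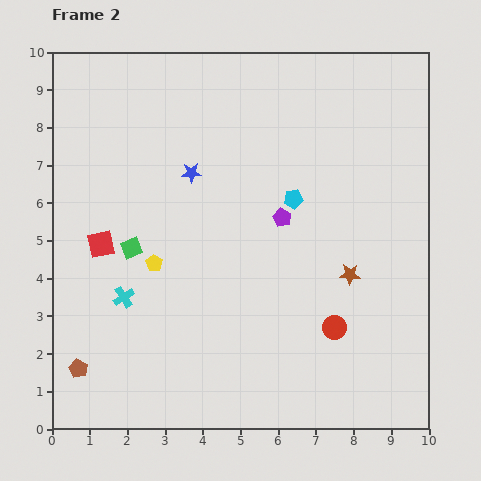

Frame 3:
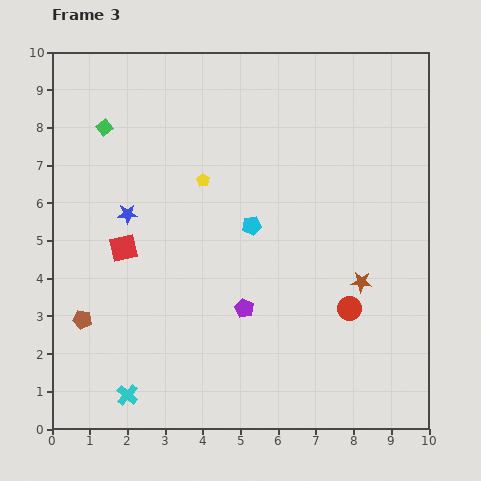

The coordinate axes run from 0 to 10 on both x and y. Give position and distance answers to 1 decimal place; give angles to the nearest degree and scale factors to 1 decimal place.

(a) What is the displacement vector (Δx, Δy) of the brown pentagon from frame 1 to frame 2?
(0.2, -1.3)

The brown pentagon was at (0.5, 2.9) in frame 1 and (0.7, 1.6) in frame 2.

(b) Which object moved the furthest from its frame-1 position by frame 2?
the green square

(moved 3.4; next 2.6)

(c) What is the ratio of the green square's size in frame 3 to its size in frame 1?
0.6×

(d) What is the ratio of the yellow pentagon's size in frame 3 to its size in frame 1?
0.6×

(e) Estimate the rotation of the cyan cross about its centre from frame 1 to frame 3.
33° counter-clockwise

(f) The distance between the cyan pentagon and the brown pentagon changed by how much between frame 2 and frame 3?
-2.2

Distance in frame 2: 7.3. Distance in frame 3: 5.1.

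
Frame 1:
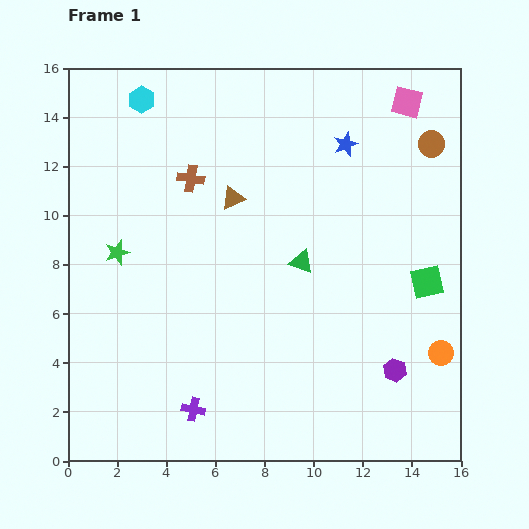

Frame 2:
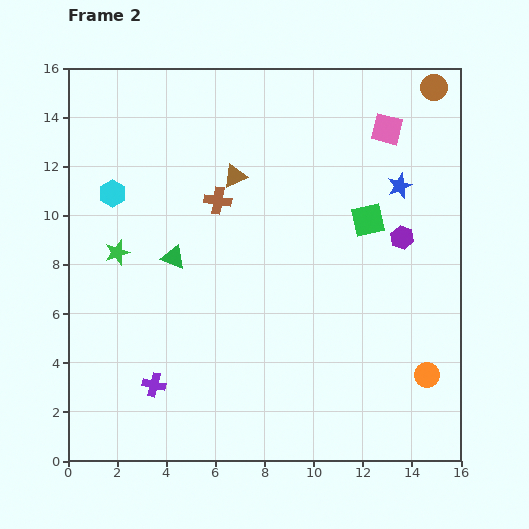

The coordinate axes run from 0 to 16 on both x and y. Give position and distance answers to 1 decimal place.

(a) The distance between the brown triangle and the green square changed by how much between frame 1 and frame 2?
-2.9

Distance in frame 1: 8.6. Distance in frame 2: 5.7.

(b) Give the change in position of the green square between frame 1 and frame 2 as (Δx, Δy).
(-2.4, 2.5)

The green square was at (14.6, 7.3) in frame 1 and (12.2, 9.8) in frame 2.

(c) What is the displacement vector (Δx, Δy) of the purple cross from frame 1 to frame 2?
(-1.6, 1.0)

The purple cross was at (5.1, 2.1) in frame 1 and (3.5, 3.1) in frame 2.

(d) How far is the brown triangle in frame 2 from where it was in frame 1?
0.9

The brown triangle moved from (6.7, 10.7) to (6.8, 11.6), a distance of √(0.1² + 0.9²) ≈ 0.9.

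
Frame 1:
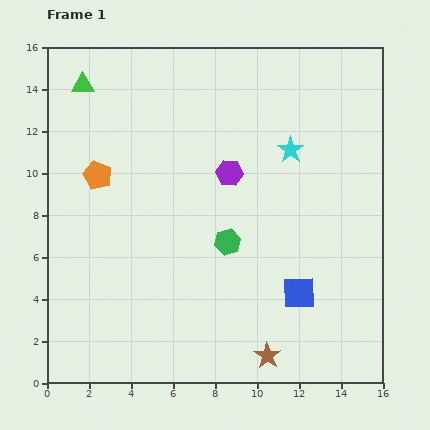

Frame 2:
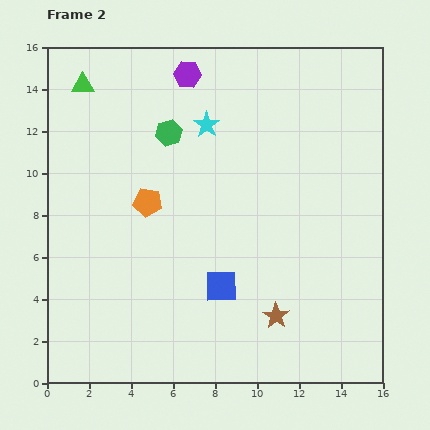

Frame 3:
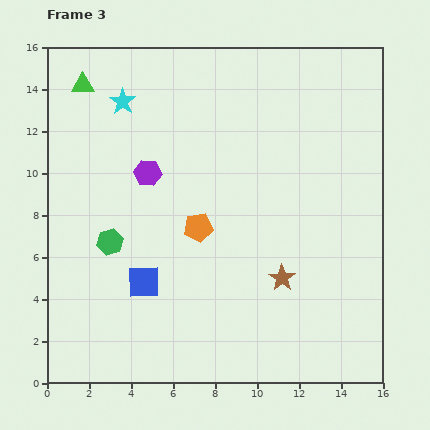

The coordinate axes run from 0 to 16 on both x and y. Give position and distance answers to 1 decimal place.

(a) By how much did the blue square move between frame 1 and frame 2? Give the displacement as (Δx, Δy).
(-3.7, 0.3)

The blue square was at (12.0, 4.3) in frame 1 and (8.3, 4.6) in frame 2.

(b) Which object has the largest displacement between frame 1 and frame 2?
the green hexagon

(moved 5.9; next 5.1)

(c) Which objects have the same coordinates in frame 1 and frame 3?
the green triangle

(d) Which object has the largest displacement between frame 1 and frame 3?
the cyan star

(moved 8.3; next 7.4)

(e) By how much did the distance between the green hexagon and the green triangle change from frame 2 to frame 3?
+2.9

Distance in frame 2: 4.7. Distance in frame 3: 7.6.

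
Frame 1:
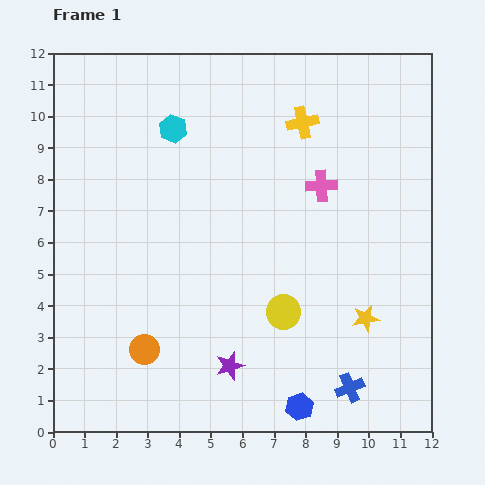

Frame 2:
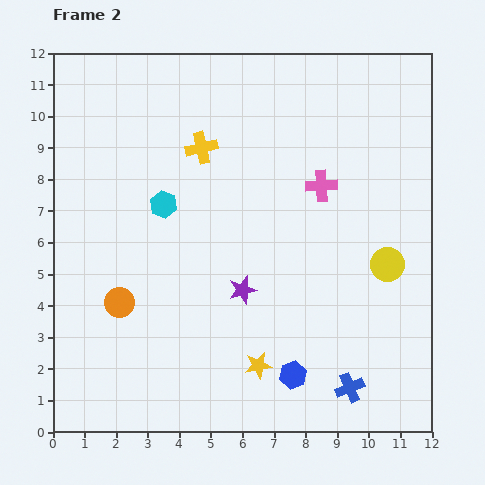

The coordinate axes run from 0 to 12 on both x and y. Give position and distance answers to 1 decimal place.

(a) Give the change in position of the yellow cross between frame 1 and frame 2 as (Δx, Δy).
(-3.2, -0.8)

The yellow cross was at (7.9, 9.8) in frame 1 and (4.7, 9.0) in frame 2.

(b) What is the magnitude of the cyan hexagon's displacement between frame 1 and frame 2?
2.4

The cyan hexagon moved from (3.8, 9.6) to (3.5, 7.2), a distance of √(0.3² + 2.4²) ≈ 2.4.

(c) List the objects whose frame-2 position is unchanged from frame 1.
the pink cross, the blue cross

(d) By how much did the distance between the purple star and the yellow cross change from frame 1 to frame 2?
-3.3

Distance in frame 1: 8.0. Distance in frame 2: 4.7.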